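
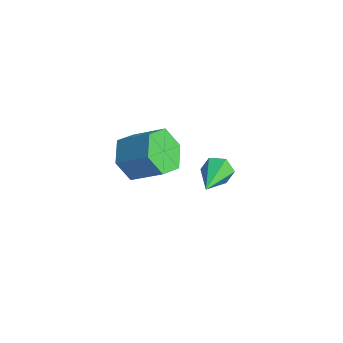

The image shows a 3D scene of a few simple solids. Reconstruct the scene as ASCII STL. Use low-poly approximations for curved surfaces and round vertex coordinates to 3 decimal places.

solid 
facet normal -0.491 0.778 -0.393
outer loop
vertex 2.72 0.397 0.854
vertex 2.328 0.372 1.295
vertex 2.812 0.705 1.349
endloop
endfacet
facet normal 0.953 0.144 -0.266
outer loop
vertex 2.72 0.397 0.854
vertex 2.812 0.705 1.349
vertex 3.292 -1.152 2.065
endloop
endfacet
facet normal -0.491 0.778 -0.393
outer loop
vertex 2.812 0.705 1.349
vertex 2.328 0.372 1.295
vertex 2.42 0.68 1.79
endloop
endfacet
facet normal 0.669 0.411 0.618
outer loop
vertex 2.812 0.705 1.349
vertex 2.42 0.68 1.79
vertex 3.292 -1.152 2.065
endloop
endfacet
facet normal -0.492 0.777 -0.392
outer loop
vertex 2.42 0.68 1.79
vertex 2.328 0.372 1.295
vertex 1.936 0.346 1.735
endloop
endfacet
facet normal -0.161 0.071 0.984
outer loop
vertex 2.42 0.68 1.79
vertex 1.936 0.346 1.735
vertex 3.292 -1.152 2.065
endloop
endfacet
facet normal -0.492 0.777 -0.393
outer loop
vertex 1.936 0.346 1.735
vertex 2.328 0.372 1.295
vertex 1.844 0.038 1.241
endloop
endfacet
facet normal -0.705 -0.536 0.465
outer loop
vertex 1.936 0.346 1.735
vertex 1.844 0.038 1.241
vertex 3.292 -1.152 2.065
endloop
endfacet
facet normal -0.492 0.777 -0.393
outer loop
vertex 1.844 0.038 1.241
vertex 2.328 0.372 1.295
vertex 2.236 0.063 0.8
endloop
endfacet
facet normal -0.421 -0.804 -0.420
outer loop
vertex 1.844 0.038 1.241
vertex 2.236 0.063 0.8
vertex 3.292 -1.152 2.065
endloop
endfacet
facet normal -0.492 0.777 -0.393
outer loop
vertex 2.236 0.063 0.8
vertex 2.328 0.372 1.295
vertex 2.72 0.397 0.854
endloop
endfacet
facet normal 0.408 -0.464 -0.786
outer loop
vertex 2.236 0.063 0.8
vertex 2.72 0.397 0.854
vertex 3.292 -1.152 2.065
endloop
endfacet
facet normal -0.757 -0.346 -0.554
outer loop
vertex -1.305 -0.318 -1.513
vertex -1.924 0.332 -1.073
vertex -1.435 0.593 -1.905
endloop
endfacet
facet normal 0.640 -0.225 -0.735
outer loop
vertex -1.305 -0.318 -1.513
vertex -1.435 0.593 -1.905
vertex -0.177 0.197 -0.688
endloop
endfacet
facet normal 0.640 -0.226 -0.735
outer loop
vertex -0.177 0.197 -0.688
vertex -1.435 0.593 -1.905
vertex -0.306 1.108 -1.08
endloop
endfacet
facet normal 0.758 0.346 0.554
outer loop
vertex -0.177 0.197 -0.688
vertex -0.306 1.108 -1.08
vertex -0.796 0.848 -0.247
endloop
endfacet
facet normal -0.758 -0.346 -0.554
outer loop
vertex -1.435 0.593 -1.905
vertex -1.924 0.332 -1.073
vertex -2.054 1.243 -1.464
endloop
endfacet
facet normal 0.207 0.677 -0.706
outer loop
vertex -1.435 0.593 -1.905
vertex -2.054 1.243 -1.464
vertex -0.306 1.108 -1.08
endloop
endfacet
facet normal 0.208 0.676 -0.707
outer loop
vertex -0.306 1.108 -1.08
vertex -2.054 1.243 -1.464
vertex -0.925 1.759 -0.639
endloop
endfacet
facet normal 0.758 0.346 0.554
outer loop
vertex -0.306 1.108 -1.08
vertex -0.925 1.759 -0.639
vertex -0.796 0.848 -0.247
endloop
endfacet
facet normal -0.758 -0.346 -0.553
outer loop
vertex -2.054 1.243 -1.464
vertex -1.924 0.332 -1.073
vertex -2.543 0.983 -0.632
endloop
endfacet
facet normal -0.432 0.901 0.028
outer loop
vertex -2.054 1.243 -1.464
vertex -2.543 0.983 -0.632
vertex -0.925 1.759 -0.639
endloop
endfacet
facet normal -0.432 0.901 0.028
outer loop
vertex -0.925 1.759 -0.639
vertex -2.543 0.983 -0.632
vertex -1.415 1.498 0.193
endloop
endfacet
facet normal 0.757 0.346 0.554
outer loop
vertex -0.925 1.759 -0.639
vertex -1.415 1.498 0.193
vertex -0.796 0.848 -0.247
endloop
endfacet
facet normal -0.758 -0.346 -0.554
outer loop
vertex -2.543 0.983 -0.632
vertex -1.924 0.332 -1.073
vertex -2.414 0.072 -0.24
endloop
endfacet
facet normal -0.640 0.225 0.734
outer loop
vertex -2.543 0.983 -0.632
vertex -2.414 0.072 -0.24
vertex -1.415 1.498 0.193
endloop
endfacet
facet normal -0.640 0.225 0.735
outer loop
vertex -1.415 1.498 0.193
vertex -2.414 0.072 -0.24
vertex -1.285 0.587 0.585
endloop
endfacet
facet normal 0.757 0.346 0.554
outer loop
vertex -1.415 1.498 0.193
vertex -1.285 0.587 0.585
vertex -0.796 0.848 -0.247
endloop
endfacet
facet normal -0.758 -0.346 -0.554
outer loop
vertex -2.414 0.072 -0.24
vertex -1.924 0.332 -1.073
vertex -1.795 -0.579 -0.681
endloop
endfacet
facet normal -0.208 -0.676 0.707
outer loop
vertex -2.414 0.072 -0.24
vertex -1.795 -0.579 -0.681
vertex -1.285 0.587 0.585
endloop
endfacet
facet normal -0.207 -0.677 0.707
outer loop
vertex -1.285 0.587 0.585
vertex -1.795 -0.579 -0.681
vertex -0.666 -0.063 0.144
endloop
endfacet
facet normal 0.758 0.346 0.554
outer loop
vertex -1.285 0.587 0.585
vertex -0.666 -0.063 0.144
vertex -0.796 0.848 -0.247
endloop
endfacet
facet normal -0.757 -0.346 -0.554
outer loop
vertex -1.795 -0.579 -0.681
vertex -1.924 0.332 -1.073
vertex -1.305 -0.318 -1.513
endloop
endfacet
facet normal 0.432 -0.901 -0.028
outer loop
vertex -1.795 -0.579 -0.681
vertex -1.305 -0.318 -1.513
vertex -0.666 -0.063 0.144
endloop
endfacet
facet normal 0.432 -0.901 -0.028
outer loop
vertex -0.666 -0.063 0.144
vertex -1.305 -0.318 -1.513
vertex -0.177 0.197 -0.688
endloop
endfacet
facet normal 0.758 0.346 0.553
outer loop
vertex -0.666 -0.063 0.144
vertex -0.177 0.197 -0.688
vertex -0.796 0.848 -0.247
endloop
endfacet

endsolid


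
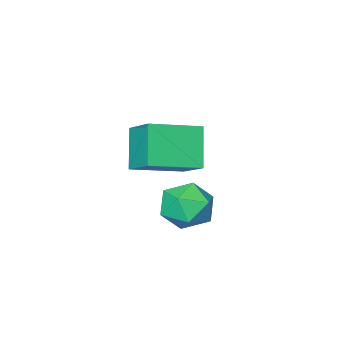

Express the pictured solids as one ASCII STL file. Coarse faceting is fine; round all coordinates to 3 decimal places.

solid 
facet normal -0.353 -0.459 0.815
outer loop
vertex 1.787 -0.535 -0.862
vertex -0.225 0.089 -1.382
vertex 1.574 -1.981 -1.769
endloop
endfacet
facet normal 0.927 -0.287 0.240
outer loop
vertex 2.245 -1.109 -3.318
vertex 1.787 -0.535 -0.862
vertex 1.574 -1.981 -1.769
endloop
endfacet
facet normal -0.353 -0.459 0.815
outer loop
vertex 1.574 -1.981 -1.769
vertex -0.225 0.089 -1.382
vertex -0.438 -1.357 -2.289
endloop
endfacet
facet normal -0.124 -0.841 -0.527
outer loop
vertex -0.438 -1.357 -2.289
vertex 2.245 -1.109 -3.318
vertex 1.574 -1.981 -1.769
endloop
endfacet
facet normal 0.124 0.841 0.527
outer loop
vertex 1.787 -0.535 -0.862
vertex 0.446 0.961 -2.931
vertex -0.225 0.089 -1.382
endloop
endfacet
facet normal 0.927 -0.287 0.240
outer loop
vertex 2.458 0.337 -2.411
vertex 1.787 -0.535 -0.862
vertex 2.245 -1.109 -3.318
endloop
endfacet
facet normal 0.124 0.841 0.527
outer loop
vertex 2.458 0.337 -2.411
vertex 0.446 0.961 -2.931
vertex 1.787 -0.535 -0.862
endloop
endfacet
facet normal -0.927 0.287 -0.240
outer loop
vertex -0.225 0.089 -1.382
vertex 0.446 0.961 -2.931
vertex -0.438 -1.357 -2.289
endloop
endfacet
facet normal -0.124 -0.841 -0.527
outer loop
vertex 0.233 -0.485 -3.838
vertex 2.245 -1.109 -3.318
vertex -0.438 -1.357 -2.289
endloop
endfacet
facet normal -0.927 0.287 -0.240
outer loop
vertex -0.438 -1.357 -2.289
vertex 0.446 0.961 -2.931
vertex 0.233 -0.485 -3.838
endloop
endfacet
facet normal 0.353 0.459 -0.815
outer loop
vertex 0.233 -0.485 -3.838
vertex 2.458 0.337 -2.411
vertex 2.245 -1.109 -3.318
endloop
endfacet
facet normal 0.353 0.459 -0.815
outer loop
vertex 0.446 0.961 -2.931
vertex 2.458 0.337 -2.411
vertex 0.233 -0.485 -3.838
endloop
endfacet
facet normal 0.306 -0.212 0.928
outer loop
vertex 3.425 3.38 -2.3
vertex 2.443 2.958 -2.072
vertex 3.231 2.318 -2.478
endloop
endfacet
facet normal 0.852 -0.234 0.469
outer loop
vertex 3.425 3.38 -2.3
vertex 3.231 2.318 -2.478
vertex 3.795 2.902 -3.211
endloop
endfacet
facet normal 0.902 0.404 0.154
outer loop
vertex 3.425 3.38 -2.3
vertex 3.795 2.902 -3.211
vertex 3.355 3.901 -3.258
endloop
endfacet
facet normal 0.387 0.822 0.419
outer loop
vertex 3.425 3.38 -2.3
vertex 3.355 3.901 -3.258
vertex 2.519 3.936 -2.554
endloop
endfacet
facet normal 0.019 0.441 0.897
outer loop
vertex 3.425 3.38 -2.3
vertex 2.519 3.936 -2.554
vertex 2.443 2.958 -2.072
endloop
endfacet
facet normal 0.697 -0.716 -0.034
outer loop
vertex 3.795 2.902 -3.211
vertex 3.231 2.318 -2.478
vertex 3.041 2.184 -3.546
endloop
endfacet
facet normal -0.186 -0.679 0.710
outer loop
vertex 3.231 2.318 -2.478
vertex 2.443 2.958 -2.072
vertex 2.205 2.219 -2.842
endloop
endfacet
facet normal -0.651 0.376 0.660
outer loop
vertex 2.443 2.958 -2.072
vertex 2.519 3.936 -2.554
vertex 1.765 3.218 -2.889
endloop
endfacet
facet normal -0.055 0.992 -0.115
outer loop
vertex 2.519 3.936 -2.554
vertex 3.355 3.901 -3.258
vertex 2.329 3.802 -3.622
endloop
endfacet
facet normal 0.777 0.317 -0.544
outer loop
vertex 3.355 3.901 -3.258
vertex 3.795 2.902 -3.211
vertex 3.117 3.162 -4.028
endloop
endfacet
facet normal -0.387 -0.822 -0.419
outer loop
vertex 2.135 2.74 -3.8
vertex 3.041 2.184 -3.546
vertex 2.205 2.219 -2.842
endloop
endfacet
facet normal -0.902 -0.404 -0.154
outer loop
vertex 2.135 2.74 -3.8
vertex 2.205 2.219 -2.842
vertex 1.765 3.218 -2.889
endloop
endfacet
facet normal -0.852 0.234 -0.469
outer loop
vertex 2.135 2.74 -3.8
vertex 1.765 3.218 -2.889
vertex 2.329 3.802 -3.622
endloop
endfacet
facet normal -0.306 0.212 -0.928
outer loop
vertex 2.135 2.74 -3.8
vertex 2.329 3.802 -3.622
vertex 3.117 3.162 -4.028
endloop
endfacet
facet normal -0.019 -0.441 -0.897
outer loop
vertex 2.135 2.74 -3.8
vertex 3.117 3.162 -4.028
vertex 3.041 2.184 -3.546
endloop
endfacet
facet normal 0.055 -0.992 0.115
outer loop
vertex 2.205 2.219 -2.842
vertex 3.041 2.184 -3.546
vertex 3.231 2.318 -2.478
endloop
endfacet
facet normal -0.777 -0.317 0.544
outer loop
vertex 1.765 3.218 -2.889
vertex 2.205 2.219 -2.842
vertex 2.443 2.958 -2.072
endloop
endfacet
facet normal -0.697 0.716 0.034
outer loop
vertex 2.329 3.802 -3.622
vertex 1.765 3.218 -2.889
vertex 2.519 3.936 -2.554
endloop
endfacet
facet normal 0.186 0.679 -0.710
outer loop
vertex 3.117 3.162 -4.028
vertex 2.329 3.802 -3.622
vertex 3.355 3.901 -3.258
endloop
endfacet
facet normal 0.651 -0.376 -0.660
outer loop
vertex 3.041 2.184 -3.546
vertex 3.117 3.162 -4.028
vertex 3.795 2.902 -3.211
endloop
endfacet

endsolid


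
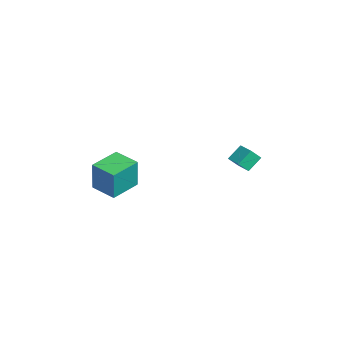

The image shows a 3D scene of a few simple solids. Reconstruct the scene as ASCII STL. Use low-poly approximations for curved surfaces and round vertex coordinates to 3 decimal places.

solid 
facet normal -0.401 0.649 0.646
outer loop
vertex -2.871 3.847 2.467
vertex -1.896 4.277 2.64
vertex -3.006 4.417 1.811
endloop
endfacet
facet normal -0.903 -0.399 -0.161
outer loop
vertex -2.564 3.703 1.1
vertex -2.871 3.847 2.467
vertex -3.006 4.417 1.811
endloop
endfacet
facet normal -0.401 0.649 0.646
outer loop
vertex -3.006 4.417 1.811
vertex -1.896 4.277 2.64
vertex -2.031 4.847 1.984
endloop
endfacet
facet normal -0.153 0.648 -0.746
outer loop
vertex -2.031 4.847 1.984
vertex -2.564 3.703 1.1
vertex -3.006 4.417 1.811
endloop
endfacet
facet normal 0.153 -0.648 0.746
outer loop
vertex -2.871 3.847 2.467
vertex -1.454 3.563 1.929
vertex -1.896 4.277 2.64
endloop
endfacet
facet normal -0.903 -0.399 -0.161
outer loop
vertex -2.429 3.133 1.756
vertex -2.871 3.847 2.467
vertex -2.564 3.703 1.1
endloop
endfacet
facet normal 0.153 -0.648 0.746
outer loop
vertex -2.429 3.133 1.756
vertex -1.454 3.563 1.929
vertex -2.871 3.847 2.467
endloop
endfacet
facet normal 0.903 0.399 0.161
outer loop
vertex -1.896 4.277 2.64
vertex -1.454 3.563 1.929
vertex -2.031 4.847 1.984
endloop
endfacet
facet normal -0.153 0.648 -0.746
outer loop
vertex -1.589 4.133 1.273
vertex -2.564 3.703 1.1
vertex -2.031 4.847 1.984
endloop
endfacet
facet normal 0.903 0.399 0.161
outer loop
vertex -2.031 4.847 1.984
vertex -1.454 3.563 1.929
vertex -1.589 4.133 1.273
endloop
endfacet
facet normal 0.401 -0.649 -0.646
outer loop
vertex -1.589 4.133 1.273
vertex -2.429 3.133 1.756
vertex -2.564 3.703 1.1
endloop
endfacet
facet normal 0.401 -0.649 -0.646
outer loop
vertex -1.454 3.563 1.929
vertex -2.429 3.133 1.756
vertex -1.589 4.133 1.273
endloop
endfacet
facet normal -0.725 -0.683 0.091
outer loop
vertex -2.492 -4.074 1.621
vertex -3.739 -2.731 1.776
vertex -2.731 -4.075 -0.294
endloop
endfacet
facet normal 0.678 -0.730 -0.084
outer loop
vertex -1.601 -3.009 -0.436
vertex -2.492 -4.074 1.621
vertex -2.731 -4.075 -0.294
endloop
endfacet
facet normal -0.725 -0.683 0.091
outer loop
vertex -2.731 -4.075 -0.294
vertex -3.739 -2.731 1.776
vertex -3.979 -2.731 -0.139
endloop
endfacet
facet normal -0.124 -0.001 -0.992
outer loop
vertex -3.979 -2.731 -0.139
vertex -1.601 -3.009 -0.436
vertex -2.731 -4.075 -0.294
endloop
endfacet
facet normal 0.124 0.001 0.992
outer loop
vertex -2.492 -4.074 1.621
vertex -2.609 -1.665 1.634
vertex -3.739 -2.731 1.776
endloop
endfacet
facet normal 0.677 -0.731 -0.085
outer loop
vertex -1.361 -3.009 1.479
vertex -2.492 -4.074 1.621
vertex -1.601 -3.009 -0.436
endloop
endfacet
facet normal 0.124 0.001 0.992
outer loop
vertex -1.361 -3.009 1.479
vertex -2.609 -1.665 1.634
vertex -2.492 -4.074 1.621
endloop
endfacet
facet normal -0.678 0.730 0.085
outer loop
vertex -3.739 -2.731 1.776
vertex -2.609 -1.665 1.634
vertex -3.979 -2.731 -0.139
endloop
endfacet
facet normal -0.124 -0.001 -0.992
outer loop
vertex -2.848 -1.666 -0.281
vertex -1.601 -3.009 -0.436
vertex -3.979 -2.731 -0.139
endloop
endfacet
facet normal -0.677 0.731 0.084
outer loop
vertex -3.979 -2.731 -0.139
vertex -2.609 -1.665 1.634
vertex -2.848 -1.666 -0.281
endloop
endfacet
facet normal 0.725 0.683 -0.091
outer loop
vertex -2.848 -1.666 -0.281
vertex -1.361 -3.009 1.479
vertex -1.601 -3.009 -0.436
endloop
endfacet
facet normal 0.725 0.683 -0.091
outer loop
vertex -2.609 -1.665 1.634
vertex -1.361 -3.009 1.479
vertex -2.848 -1.666 -0.281
endloop
endfacet

endsolid


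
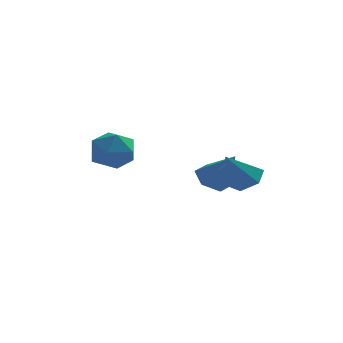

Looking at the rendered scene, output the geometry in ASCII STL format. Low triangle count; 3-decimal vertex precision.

solid 
facet normal -0.431 0.425 -0.796
outer loop
vertex 2.16 4.26 -3.093
vertex 1.33 4.243 -2.652
vertex 1.896 4.988 -2.561
endloop
endfacet
facet normal 0.956 0.277 0.095
outer loop
vertex 2.16 4.26 -3.093
vertex 1.896 4.988 -2.561
vertex 2.21 3.377 -1.028
endloop
endfacet
facet normal -0.431 0.425 -0.796
outer loop
vertex 1.896 4.988 -2.561
vertex 1.33 4.243 -2.652
vertex 1.066 4.972 -2.12
endloop
endfacet
facet normal 0.332 0.683 0.650
outer loop
vertex 1.896 4.988 -2.561
vertex 1.066 4.972 -2.12
vertex 2.21 3.377 -1.028
endloop
endfacet
facet normal -0.431 0.425 -0.796
outer loop
vertex 1.066 4.972 -2.12
vertex 1.33 4.243 -2.652
vertex 0.5 4.227 -2.211
endloop
endfacet
facet normal -0.464 0.249 0.850
outer loop
vertex 1.066 4.972 -2.12
vertex 0.5 4.227 -2.211
vertex 2.21 3.377 -1.028
endloop
endfacet
facet normal -0.431 0.424 -0.796
outer loop
vertex 0.5 4.227 -2.211
vertex 1.33 4.243 -2.652
vertex 0.765 3.498 -2.743
endloop
endfacet
facet normal -0.636 -0.592 0.494
outer loop
vertex 0.5 4.227 -2.211
vertex 0.765 3.498 -2.743
vertex 2.21 3.377 -1.028
endloop
endfacet
facet normal -0.432 0.425 -0.796
outer loop
vertex 0.765 3.498 -2.743
vertex 1.33 4.243 -2.652
vertex 1.595 3.515 -3.184
endloop
endfacet
facet normal -0.012 -0.998 -0.061
outer loop
vertex 0.765 3.498 -2.743
vertex 1.595 3.515 -3.184
vertex 2.21 3.377 -1.028
endloop
endfacet
facet normal -0.432 0.425 -0.796
outer loop
vertex 1.595 3.515 -3.184
vertex 1.33 4.243 -2.652
vertex 2.16 4.26 -3.093
endloop
endfacet
facet normal 0.784 -0.563 -0.260
outer loop
vertex 1.595 3.515 -3.184
vertex 2.16 4.26 -3.093
vertex 2.21 3.377 -1.028
endloop
endfacet
facet normal 0.487 0.342 -0.804
outer loop
vertex 3.182 0.161 -0.637
vertex 2.425 0.183 -1.086
vertex 2.685 0.888 -0.629
endloop
endfacet
facet normal 0.429 0.284 0.858
outer loop
vertex 3.182 0.161 -0.637
vertex 2.685 0.888 -0.629
vertex 1.535 -0.443 0.386
endloop
endfacet
facet normal 0.486 0.342 -0.804
outer loop
vertex 2.685 0.888 -0.629
vertex 2.425 0.183 -1.086
vertex 1.929 0.909 -1.077
endloop
endfacet
facet normal -0.330 0.736 0.591
outer loop
vertex 2.685 0.888 -0.629
vertex 1.929 0.909 -1.077
vertex 1.535 -0.443 0.386
endloop
endfacet
facet normal 0.486 0.342 -0.804
outer loop
vertex 1.929 0.909 -1.077
vertex 2.425 0.183 -1.086
vertex 1.668 0.204 -1.535
endloop
endfacet
facet normal -0.946 0.322 0.043
outer loop
vertex 1.929 0.909 -1.077
vertex 1.668 0.204 -1.535
vertex 1.535 -0.443 0.386
endloop
endfacet
facet normal 0.486 0.341 -0.804
outer loop
vertex 1.668 0.204 -1.535
vertex 2.425 0.183 -1.086
vertex 2.165 -0.523 -1.543
endloop
endfacet
facet normal -0.803 -0.546 -0.240
outer loop
vertex 1.668 0.204 -1.535
vertex 2.165 -0.523 -1.543
vertex 1.535 -0.443 0.386
endloop
endfacet
facet normal 0.487 0.341 -0.804
outer loop
vertex 2.165 -0.523 -1.543
vertex 2.425 0.183 -1.086
vertex 2.921 -0.544 -1.094
endloop
endfacet
facet normal -0.044 -0.999 0.027
outer loop
vertex 2.165 -0.523 -1.543
vertex 2.921 -0.544 -1.094
vertex 1.535 -0.443 0.386
endloop
endfacet
facet normal 0.487 0.341 -0.804
outer loop
vertex 2.921 -0.544 -1.094
vertex 2.425 0.183 -1.086
vertex 3.182 0.161 -0.637
endloop
endfacet
facet normal 0.572 -0.585 0.575
outer loop
vertex 2.921 -0.544 -1.094
vertex 3.182 0.161 -0.637
vertex 1.535 -0.443 0.386
endloop
endfacet
facet normal -0.727 0.485 0.485
outer loop
vertex -3.901 2.976 -0.362
vertex -3.933 2.143 0.424
vertex -3.237 3.041 0.569
endloop
endfacet
facet normal -0.298 0.943 0.147
outer loop
vertex -3.901 2.976 -0.362
vertex -3.237 3.041 0.569
vertex -2.816 3.334 -0.456
endloop
endfacet
facet normal -0.305 0.779 -0.547
outer loop
vertex -3.901 2.976 -0.362
vertex -2.816 3.334 -0.456
vertex -3.253 2.616 -1.235
endloop
endfacet
facet normal -0.738 0.220 -0.638
outer loop
vertex -3.901 2.976 -0.362
vertex -3.253 2.616 -1.235
vertex -3.943 1.88 -0.692
endloop
endfacet
facet normal -0.999 0.038 -0.000
outer loop
vertex -3.901 2.976 -0.362
vertex -3.943 1.88 -0.692
vertex -3.933 2.143 0.424
endloop
endfacet
facet normal 0.365 0.845 0.391
outer loop
vertex -2.816 3.334 -0.456
vertex -3.237 3.041 0.569
vertex -2.177 2.72 0.272
endloop
endfacet
facet normal -0.329 0.103 0.939
outer loop
vertex -3.237 3.041 0.569
vertex -3.933 2.143 0.424
vertex -2.867 1.984 0.815
endloop
endfacet
facet normal -0.770 -0.620 0.153
outer loop
vertex -3.933 2.143 0.424
vertex -3.943 1.88 -0.692
vertex -3.304 1.266 0.036
endloop
endfacet
facet normal -0.345 -0.326 -0.880
outer loop
vertex -3.943 1.88 -0.692
vertex -3.253 2.616 -1.235
vertex -2.883 1.559 -0.989
endloop
endfacet
facet normal 0.355 0.579 -0.733
outer loop
vertex -3.253 2.616 -1.235
vertex -2.816 3.334 -0.456
vertex -2.187 2.457 -0.844
endloop
endfacet
facet normal 0.738 -0.220 0.638
outer loop
vertex -2.219 1.624 -0.058
vertex -2.177 2.72 0.272
vertex -2.867 1.984 0.815
endloop
endfacet
facet normal 0.305 -0.779 0.547
outer loop
vertex -2.219 1.624 -0.058
vertex -2.867 1.984 0.815
vertex -3.304 1.266 0.036
endloop
endfacet
facet normal 0.298 -0.943 -0.147
outer loop
vertex -2.219 1.624 -0.058
vertex -3.304 1.266 0.036
vertex -2.883 1.559 -0.989
endloop
endfacet
facet normal 0.727 -0.485 -0.485
outer loop
vertex -2.219 1.624 -0.058
vertex -2.883 1.559 -0.989
vertex -2.187 2.457 -0.844
endloop
endfacet
facet normal 0.999 -0.038 0.000
outer loop
vertex -2.219 1.624 -0.058
vertex -2.187 2.457 -0.844
vertex -2.177 2.72 0.272
endloop
endfacet
facet normal 0.345 0.326 0.880
outer loop
vertex -2.867 1.984 0.815
vertex -2.177 2.72 0.272
vertex -3.237 3.041 0.569
endloop
endfacet
facet normal -0.355 -0.579 0.733
outer loop
vertex -3.304 1.266 0.036
vertex -2.867 1.984 0.815
vertex -3.933 2.143 0.424
endloop
endfacet
facet normal -0.365 -0.845 -0.391
outer loop
vertex -2.883 1.559 -0.989
vertex -3.304 1.266 0.036
vertex -3.943 1.88 -0.692
endloop
endfacet
facet normal 0.329 -0.103 -0.939
outer loop
vertex -2.187 2.457 -0.844
vertex -2.883 1.559 -0.989
vertex -3.253 2.616 -1.235
endloop
endfacet
facet normal 0.770 0.620 -0.153
outer loop
vertex -2.177 2.72 0.272
vertex -2.187 2.457 -0.844
vertex -2.816 3.334 -0.456
endloop
endfacet

endsolid


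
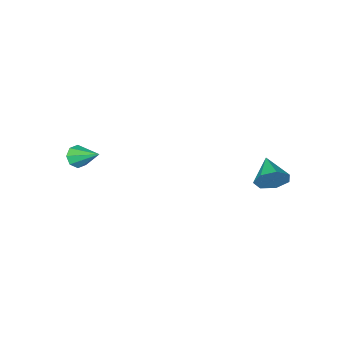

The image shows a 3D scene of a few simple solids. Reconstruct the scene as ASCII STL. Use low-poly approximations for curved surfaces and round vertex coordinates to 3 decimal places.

solid 
facet normal 0.375 0.868 -0.324
outer loop
vertex -2.351 3.009 -3.688
vertex -2.712 3.422 -3.0
vertex -1.915 3.054 -3.063
endloop
endfacet
facet normal 0.466 -0.845 -0.264
outer loop
vertex -2.351 3.009 -3.688
vertex -1.915 3.054 -3.063
vertex -3.268 2.138 -2.52
endloop
endfacet
facet normal 0.375 0.868 -0.324
outer loop
vertex -1.915 3.054 -3.063
vertex -2.712 3.422 -3.0
vertex -2.079 3.376 -2.39
endloop
endfacet
facet normal 0.617 -0.641 0.457
outer loop
vertex -1.915 3.054 -3.063
vertex -2.079 3.376 -2.39
vertex -3.268 2.138 -2.52
endloop
endfacet
facet normal 0.376 0.868 -0.324
outer loop
vertex -2.079 3.376 -2.39
vertex -2.712 3.422 -3.0
vertex -2.719 3.733 -2.176
endloop
endfacet
facet normal 0.171 -0.263 0.949
outer loop
vertex -2.079 3.376 -2.39
vertex -2.719 3.733 -2.176
vertex -3.268 2.138 -2.52
endloop
endfacet
facet normal 0.376 0.868 -0.324
outer loop
vertex -2.719 3.733 -2.176
vertex -2.712 3.422 -3.0
vertex -3.354 3.856 -2.583
endloop
endfacet
facet normal -0.539 0.004 0.842
outer loop
vertex -2.719 3.733 -2.176
vertex -3.354 3.856 -2.583
vertex -3.268 2.138 -2.52
endloop
endfacet
facet normal 0.377 0.868 -0.324
outer loop
vertex -3.354 3.856 -2.583
vertex -2.712 3.422 -3.0
vertex -3.505 3.653 -3.303
endloop
endfacet
facet normal -0.976 -0.041 0.216
outer loop
vertex -3.354 3.856 -2.583
vertex -3.505 3.653 -3.303
vertex -3.268 2.138 -2.52
endloop
endfacet
facet normal 0.377 0.868 -0.324
outer loop
vertex -3.505 3.653 -3.303
vertex -2.712 3.422 -3.0
vertex -3.059 3.276 -3.795
endloop
endfacet
facet normal -0.812 -0.363 -0.457
outer loop
vertex -3.505 3.653 -3.303
vertex -3.059 3.276 -3.795
vertex -3.268 2.138 -2.52
endloop
endfacet
facet normal 0.376 0.868 -0.324
outer loop
vertex -3.059 3.276 -3.795
vertex -2.712 3.422 -3.0
vertex -2.351 3.009 -3.688
endloop
endfacet
facet normal -0.170 -0.721 -0.672
outer loop
vertex -3.059 3.276 -3.795
vertex -2.351 3.009 -3.688
vertex -3.268 2.138 -2.52
endloop
endfacet
facet normal 0.209 -0.807 -0.553
outer loop
vertex 3.821 -2.842 -3.531
vertex 3.589 -3.225 -3.06
vertex 3.335 -2.933 -3.582
endloop
endfacet
facet normal -0.087 0.799 -0.595
outer loop
vertex 3.821 -2.842 -3.531
vertex 3.335 -2.933 -3.582
vertex 3.231 -1.855 -2.12
endloop
endfacet
facet normal 0.211 -0.806 -0.553
outer loop
vertex 3.335 -2.933 -3.582
vertex 3.589 -3.225 -3.06
vertex 2.997 -3.196 -3.328
endloop
endfacet
facet normal -0.733 0.521 -0.436
outer loop
vertex 3.335 -2.933 -3.582
vertex 2.997 -3.196 -3.328
vertex 3.231 -1.855 -2.12
endloop
endfacet
facet normal 0.211 -0.806 -0.553
outer loop
vertex 2.997 -3.196 -3.328
vertex 3.589 -3.225 -3.06
vertex 3.007 -3.476 -2.916
endloop
endfacet
facet normal -0.992 0.094 0.088
outer loop
vertex 2.997 -3.196 -3.328
vertex 3.007 -3.476 -2.916
vertex 3.231 -1.855 -2.12
endloop
endfacet
facet normal 0.211 -0.806 -0.553
outer loop
vertex 3.007 -3.476 -2.916
vertex 3.589 -3.225 -3.06
vertex 3.357 -3.609 -2.589
endloop
endfacet
facet normal -0.710 -0.229 0.666
outer loop
vertex 3.007 -3.476 -2.916
vertex 3.357 -3.609 -2.589
vertex 3.231 -1.855 -2.12
endloop
endfacet
facet normal 0.211 -0.806 -0.553
outer loop
vertex 3.357 -3.609 -2.589
vertex 3.589 -3.225 -3.06
vertex 3.843 -3.517 -2.538
endloop
endfacet
facet normal -0.052 -0.261 0.964
outer loop
vertex 3.357 -3.609 -2.589
vertex 3.843 -3.517 -2.538
vertex 3.231 -1.855 -2.12
endloop
endfacet
facet normal 0.211 -0.806 -0.553
outer loop
vertex 3.843 -3.517 -2.538
vertex 3.589 -3.225 -3.06
vertex 4.181 -3.254 -2.792
endloop
endfacet
facet normal 0.593 0.016 0.805
outer loop
vertex 3.843 -3.517 -2.538
vertex 4.181 -3.254 -2.792
vertex 3.231 -1.855 -2.12
endloop
endfacet
facet normal 0.210 -0.807 -0.552
outer loop
vertex 4.181 -3.254 -2.792
vertex 3.589 -3.225 -3.06
vertex 4.171 -2.975 -3.204
endloop
endfacet
facet normal 0.851 0.444 0.280
outer loop
vertex 4.181 -3.254 -2.792
vertex 4.171 -2.975 -3.204
vertex 3.231 -1.855 -2.12
endloop
endfacet
facet normal 0.210 -0.807 -0.553
outer loop
vertex 4.171 -2.975 -3.204
vertex 3.589 -3.225 -3.06
vertex 3.821 -2.842 -3.531
endloop
endfacet
facet normal 0.569 0.766 -0.298
outer loop
vertex 4.171 -2.975 -3.204
vertex 3.821 -2.842 -3.531
vertex 3.231 -1.855 -2.12
endloop
endfacet

endsolid


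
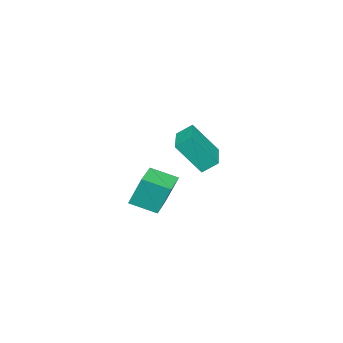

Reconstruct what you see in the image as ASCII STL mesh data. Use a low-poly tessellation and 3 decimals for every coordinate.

solid 
facet normal -0.861 -0.508 0.027
outer loop
vertex -1.75 -3.566 0.144
vertex -2.339 -2.644 -1.286
vertex -1.415 -4.162 -0.379
endloop
endfacet
facet normal 0.327 -0.513 0.794
outer loop
vertex 0.359 -3.116 -0.434
vertex -1.75 -3.566 0.144
vertex -1.415 -4.162 -0.379
endloop
endfacet
facet normal -0.861 -0.508 0.027
outer loop
vertex -1.415 -4.162 -0.379
vertex -2.339 -2.644 -1.286
vertex -2.004 -3.24 -1.808
endloop
endfacet
facet normal 0.389 -0.692 -0.607
outer loop
vertex -2.004 -3.24 -1.808
vertex 0.359 -3.116 -0.434
vertex -1.415 -4.162 -0.379
endloop
endfacet
facet normal -0.390 0.693 0.607
outer loop
vertex -1.75 -3.566 0.144
vertex -0.565 -1.598 -1.341
vertex -2.339 -2.644 -1.286
endloop
endfacet
facet normal 0.327 -0.512 0.794
outer loop
vertex 0.024 -2.52 0.088
vertex -1.75 -3.566 0.144
vertex 0.359 -3.116 -0.434
endloop
endfacet
facet normal -0.389 0.693 0.607
outer loop
vertex 0.024 -2.52 0.088
vertex -0.565 -1.598 -1.341
vertex -1.75 -3.566 0.144
endloop
endfacet
facet normal -0.327 0.512 -0.794
outer loop
vertex -2.339 -2.644 -1.286
vertex -0.565 -1.598 -1.341
vertex -2.004 -3.24 -1.808
endloop
endfacet
facet normal 0.389 -0.693 -0.607
outer loop
vertex -0.23 -2.194 -1.864
vertex 0.359 -3.116 -0.434
vertex -2.004 -3.24 -1.808
endloop
endfacet
facet normal -0.327 0.513 -0.794
outer loop
vertex -2.004 -3.24 -1.808
vertex -0.565 -1.598 -1.341
vertex -0.23 -2.194 -1.864
endloop
endfacet
facet normal 0.861 0.508 -0.027
outer loop
vertex -0.23 -2.194 -1.864
vertex 0.024 -2.52 0.088
vertex 0.359 -3.116 -0.434
endloop
endfacet
facet normal 0.861 0.508 -0.027
outer loop
vertex -0.565 -1.598 -1.341
vertex 0.024 -2.52 0.088
vertex -0.23 -2.194 -1.864
endloop
endfacet
facet normal -0.934 -0.356 0.045
outer loop
vertex 2.814 -2.742 -0.783
vertex 2.382 -1.667 -1.254
vertex 2.952 -3.271 -2.115
endloop
endfacet
facet normal 0.345 -0.859 0.377
outer loop
vertex 4.418 -2.713 -2.186
vertex 2.814 -2.742 -0.783
vertex 2.952 -3.271 -2.115
endloop
endfacet
facet normal -0.933 -0.356 0.045
outer loop
vertex 2.952 -3.271 -2.115
vertex 2.382 -1.667 -1.254
vertex 2.52 -2.197 -2.586
endloop
endfacet
facet normal 0.095 -0.367 -0.925
outer loop
vertex 2.52 -2.197 -2.586
vertex 4.418 -2.713 -2.186
vertex 2.952 -3.271 -2.115
endloop
endfacet
facet normal -0.095 0.367 0.925
outer loop
vertex 2.814 -2.742 -0.783
vertex 3.848 -1.109 -1.325
vertex 2.382 -1.667 -1.254
endloop
endfacet
facet normal 0.346 -0.859 0.378
outer loop
vertex 4.28 -2.183 -0.854
vertex 2.814 -2.742 -0.783
vertex 4.418 -2.713 -2.186
endloop
endfacet
facet normal -0.095 0.367 0.925
outer loop
vertex 4.28 -2.183 -0.854
vertex 3.848 -1.109 -1.325
vertex 2.814 -2.742 -0.783
endloop
endfacet
facet normal -0.345 0.859 -0.378
outer loop
vertex 2.382 -1.667 -1.254
vertex 3.848 -1.109 -1.325
vertex 2.52 -2.197 -2.586
endloop
endfacet
facet normal 0.095 -0.367 -0.925
outer loop
vertex 3.986 -1.638 -2.657
vertex 4.418 -2.713 -2.186
vertex 2.52 -2.197 -2.586
endloop
endfacet
facet normal -0.346 0.859 -0.377
outer loop
vertex 2.52 -2.197 -2.586
vertex 3.848 -1.109 -1.325
vertex 3.986 -1.638 -2.657
endloop
endfacet
facet normal 0.934 0.356 -0.045
outer loop
vertex 3.986 -1.638 -2.657
vertex 4.28 -2.183 -0.854
vertex 4.418 -2.713 -2.186
endloop
endfacet
facet normal 0.933 0.356 -0.045
outer loop
vertex 3.848 -1.109 -1.325
vertex 4.28 -2.183 -0.854
vertex 3.986 -1.638 -2.657
endloop
endfacet

endsolid


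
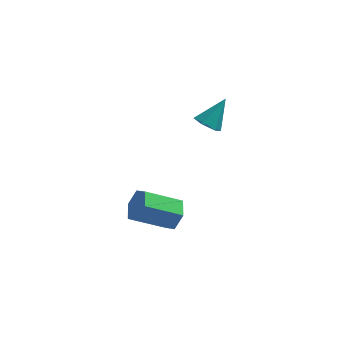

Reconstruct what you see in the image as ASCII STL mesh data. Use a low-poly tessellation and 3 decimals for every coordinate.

solid 
facet normal -0.450 -0.524 -0.723
outer loop
vertex 1.015 2.529 1.938
vertex 0.497 2.597 2.211
vertex 0.675 2.994 1.813
endloop
endfacet
facet normal 0.797 0.487 -0.357
outer loop
vertex 1.015 2.529 1.938
vertex 0.675 2.994 1.813
vertex 1.103 3.303 3.189
endloop
endfacet
facet normal -0.449 -0.524 -0.724
outer loop
vertex 0.675 2.994 1.813
vertex 0.497 2.597 2.211
vertex 0.156 3.062 2.086
endloop
endfacet
facet normal 0.011 0.975 -0.222
outer loop
vertex 0.675 2.994 1.813
vertex 0.156 3.062 2.086
vertex 1.103 3.303 3.189
endloop
endfacet
facet normal -0.449 -0.524 -0.724
outer loop
vertex 0.156 3.062 2.086
vertex 0.497 2.597 2.211
vertex -0.022 2.665 2.484
endloop
endfacet
facet normal -0.627 0.673 0.391
outer loop
vertex 0.156 3.062 2.086
vertex -0.022 2.665 2.484
vertex 1.103 3.303 3.189
endloop
endfacet
facet normal -0.450 -0.522 -0.725
outer loop
vertex -0.022 2.665 2.484
vertex 0.497 2.597 2.211
vertex 0.318 2.199 2.609
endloop
endfacet
facet normal -0.479 -0.116 0.870
outer loop
vertex -0.022 2.665 2.484
vertex 0.318 2.199 2.609
vertex 1.103 3.303 3.189
endloop
endfacet
facet normal -0.449 -0.523 -0.725
outer loop
vertex 0.318 2.199 2.609
vertex 0.497 2.597 2.211
vertex 0.837 2.132 2.336
endloop
endfacet
facet normal 0.308 -0.605 0.734
outer loop
vertex 0.318 2.199 2.609
vertex 0.837 2.132 2.336
vertex 1.103 3.303 3.189
endloop
endfacet
facet normal -0.450 -0.524 -0.723
outer loop
vertex 0.837 2.132 2.336
vertex 0.497 2.597 2.211
vertex 1.015 2.529 1.938
endloop
endfacet
facet normal 0.945 -0.303 0.121
outer loop
vertex 0.837 2.132 2.336
vertex 1.015 2.529 1.938
vertex 1.103 3.303 3.189
endloop
endfacet
facet normal 0.838 0.236 -0.492
outer loop
vertex 0.17 -2.19 1.437
vertex -0.196 -1.767 1.016
vertex 0.081 -1.517 1.608
endloop
endfacet
facet normal 0.530 -0.142 0.836
outer loop
vertex 0.17 -2.19 1.437
vertex 0.081 -1.517 1.608
vertex -1.138 -2.556 2.205
endloop
endfacet
facet normal 0.531 -0.143 0.835
outer loop
vertex -1.138 -2.556 2.205
vertex 0.081 -1.517 1.608
vertex -1.226 -1.883 2.376
endloop
endfacet
facet normal -0.838 -0.235 0.493
outer loop
vertex -1.138 -2.556 2.205
vertex -1.226 -1.883 2.376
vertex -1.504 -2.133 1.784
endloop
endfacet
facet normal 0.839 0.235 -0.491
outer loop
vertex 0.081 -1.517 1.608
vertex -0.196 -1.767 1.016
vertex -0.284 -1.094 1.187
endloop
endfacet
facet normal 0.157 0.761 0.629
outer loop
vertex 0.081 -1.517 1.608
vertex -0.284 -1.094 1.187
vertex -1.226 -1.883 2.376
endloop
endfacet
facet normal 0.156 0.761 0.629
outer loop
vertex -1.226 -1.883 2.376
vertex -0.284 -1.094 1.187
vertex -1.592 -1.46 1.955
endloop
endfacet
facet normal -0.838 -0.235 0.493
outer loop
vertex -1.226 -1.883 2.376
vertex -1.592 -1.46 1.955
vertex -1.504 -2.133 1.784
endloop
endfacet
facet normal 0.838 0.235 -0.493
outer loop
vertex -0.284 -1.094 1.187
vertex -0.196 -1.767 1.016
vertex -0.562 -1.344 0.595
endloop
endfacet
facet normal -0.374 0.904 -0.206
outer loop
vertex -0.284 -1.094 1.187
vertex -0.562 -1.344 0.595
vertex -1.592 -1.46 1.955
endloop
endfacet
facet normal -0.374 0.904 -0.206
outer loop
vertex -1.592 -1.46 1.955
vertex -0.562 -1.344 0.595
vertex -1.87 -1.71 1.363
endloop
endfacet
facet normal -0.838 -0.235 0.493
outer loop
vertex -1.592 -1.46 1.955
vertex -1.87 -1.71 1.363
vertex -1.504 -2.133 1.784
endloop
endfacet
facet normal 0.838 0.235 -0.493
outer loop
vertex -0.562 -1.344 0.595
vertex -0.196 -1.767 1.016
vertex -0.474 -2.017 0.424
endloop
endfacet
facet normal -0.531 0.143 -0.836
outer loop
vertex -0.562 -1.344 0.595
vertex -0.474 -2.017 0.424
vertex -1.87 -1.71 1.363
endloop
endfacet
facet normal -0.531 0.142 -0.836
outer loop
vertex -1.87 -1.71 1.363
vertex -0.474 -2.017 0.424
vertex -1.781 -2.383 1.192
endloop
endfacet
facet normal -0.838 -0.236 0.492
outer loop
vertex -1.87 -1.71 1.363
vertex -1.781 -2.383 1.192
vertex -1.504 -2.133 1.784
endloop
endfacet
facet normal 0.838 0.235 -0.493
outer loop
vertex -0.474 -2.017 0.424
vertex -0.196 -1.767 1.016
vertex -0.108 -2.44 0.845
endloop
endfacet
facet normal -0.156 -0.761 -0.629
outer loop
vertex -0.474 -2.017 0.424
vertex -0.108 -2.44 0.845
vertex -1.781 -2.383 1.192
endloop
endfacet
facet normal -0.156 -0.761 -0.629
outer loop
vertex -1.781 -2.383 1.192
vertex -0.108 -2.44 0.845
vertex -1.416 -2.806 1.613
endloop
endfacet
facet normal -0.839 -0.235 0.491
outer loop
vertex -1.781 -2.383 1.192
vertex -1.416 -2.806 1.613
vertex -1.504 -2.133 1.784
endloop
endfacet
facet normal 0.838 0.235 -0.493
outer loop
vertex -0.108 -2.44 0.845
vertex -0.196 -1.767 1.016
vertex 0.17 -2.19 1.437
endloop
endfacet
facet normal 0.374 -0.904 0.206
outer loop
vertex -0.108 -2.44 0.845
vertex 0.17 -2.19 1.437
vertex -1.416 -2.806 1.613
endloop
endfacet
facet normal 0.374 -0.904 0.206
outer loop
vertex -1.416 -2.806 1.613
vertex 0.17 -2.19 1.437
vertex -1.138 -2.556 2.205
endloop
endfacet
facet normal -0.838 -0.235 0.493
outer loop
vertex -1.416 -2.806 1.613
vertex -1.138 -2.556 2.205
vertex -1.504 -2.133 1.784
endloop
endfacet

endsolid


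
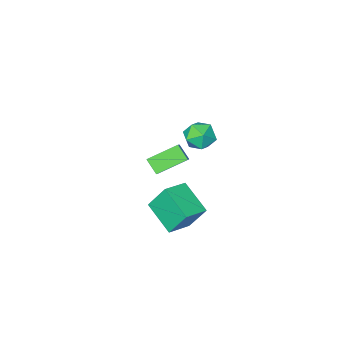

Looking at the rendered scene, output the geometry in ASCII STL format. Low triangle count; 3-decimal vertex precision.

solid 
facet normal -0.275 0.428 0.861
outer loop
vertex 2.132 2.641 -0.087
vertex 3.4 2.841 0.218
vertex 2.072 4.307 -0.935
endloop
endfacet
facet normal -0.961 -0.152 -0.232
outer loop
vertex 2.54 3.579 -2.398
vertex 2.132 2.641 -0.087
vertex 2.072 4.307 -0.935
endloop
endfacet
facet normal -0.275 0.428 0.861
outer loop
vertex 2.072 4.307 -0.935
vertex 3.4 2.841 0.218
vertex 3.341 4.507 -0.629
endloop
endfacet
facet normal -0.031 0.891 -0.453
outer loop
vertex 3.341 4.507 -0.629
vertex 2.54 3.579 -2.398
vertex 2.072 4.307 -0.935
endloop
endfacet
facet normal 0.031 -0.891 0.453
outer loop
vertex 2.132 2.641 -0.087
vertex 3.868 2.113 -1.245
vertex 3.4 2.841 0.218
endloop
endfacet
facet normal -0.961 -0.152 -0.231
outer loop
vertex 2.599 1.913 -1.551
vertex 2.132 2.641 -0.087
vertex 2.54 3.579 -2.398
endloop
endfacet
facet normal 0.031 -0.891 0.453
outer loop
vertex 2.599 1.913 -1.551
vertex 3.868 2.113 -1.245
vertex 2.132 2.641 -0.087
endloop
endfacet
facet normal 0.961 0.152 0.232
outer loop
vertex 3.4 2.841 0.218
vertex 3.868 2.113 -1.245
vertex 3.341 4.507 -0.629
endloop
endfacet
facet normal -0.032 0.891 -0.453
outer loop
vertex 3.808 3.779 -2.093
vertex 2.54 3.579 -2.398
vertex 3.341 4.507 -0.629
endloop
endfacet
facet normal 0.961 0.152 0.231
outer loop
vertex 3.341 4.507 -0.629
vertex 3.868 2.113 -1.245
vertex 3.808 3.779 -2.093
endloop
endfacet
facet normal 0.275 -0.428 -0.861
outer loop
vertex 3.808 3.779 -2.093
vertex 2.599 1.913 -1.551
vertex 2.54 3.579 -2.398
endloop
endfacet
facet normal 0.275 -0.428 -0.861
outer loop
vertex 3.868 2.113 -1.245
vertex 2.599 1.913 -1.551
vertex 3.808 3.779 -2.093
endloop
endfacet
facet normal -0.896 0.369 0.248
outer loop
vertex -0.382 1.307 1.581
vertex -0.065 1.528 2.399
vertex -0.01 2.12 1.717
endloop
endfacet
facet normal -0.779 0.432 -0.454
outer loop
vertex -0.382 1.307 1.581
vertex -0.01 2.12 1.717
vertex 0.175 1.659 0.961
endloop
endfacet
facet normal -0.660 -0.220 -0.718
outer loop
vertex -0.382 1.307 1.581
vertex 0.175 1.659 0.961
vertex 0.233 0.783 1.176
endloop
endfacet
facet normal -0.704 -0.687 -0.180
outer loop
vertex -0.382 1.307 1.581
vertex 0.233 0.783 1.176
vertex 0.085 0.702 2.064
endloop
endfacet
facet normal -0.850 -0.323 0.417
outer loop
vertex -0.382 1.307 1.581
vertex 0.085 0.702 2.064
vertex -0.065 1.528 2.399
endloop
endfacet
facet normal -0.185 0.818 -0.544
outer loop
vertex 0.175 1.659 0.961
vertex -0.01 2.12 1.717
vertex 0.835 2.098 1.396
endloop
endfacet
facet normal -0.375 0.715 0.590
outer loop
vertex -0.01 2.12 1.717
vertex -0.065 1.528 2.399
vertex 0.687 2.017 2.284
endloop
endfacet
facet normal -0.300 -0.405 0.864
outer loop
vertex -0.065 1.528 2.399
vertex 0.085 0.702 2.064
vertex 0.745 1.141 2.499
endloop
endfacet
facet normal -0.064 -0.993 -0.101
outer loop
vertex 0.085 0.702 2.064
vertex 0.233 0.783 1.176
vertex 0.93 0.68 1.743
endloop
endfacet
facet normal 0.006 -0.238 -0.971
outer loop
vertex 0.233 0.783 1.176
vertex 0.175 1.659 0.961
vertex 0.985 1.272 1.061
endloop
endfacet
facet normal 0.704 0.687 0.180
outer loop
vertex 1.302 1.493 1.879
vertex 0.835 2.098 1.396
vertex 0.687 2.017 2.284
endloop
endfacet
facet normal 0.660 0.220 0.718
outer loop
vertex 1.302 1.493 1.879
vertex 0.687 2.017 2.284
vertex 0.745 1.141 2.499
endloop
endfacet
facet normal 0.779 -0.432 0.454
outer loop
vertex 1.302 1.493 1.879
vertex 0.745 1.141 2.499
vertex 0.93 0.68 1.743
endloop
endfacet
facet normal 0.896 -0.369 -0.248
outer loop
vertex 1.302 1.493 1.879
vertex 0.93 0.68 1.743
vertex 0.985 1.272 1.061
endloop
endfacet
facet normal 0.850 0.323 -0.417
outer loop
vertex 1.302 1.493 1.879
vertex 0.985 1.272 1.061
vertex 0.835 2.098 1.396
endloop
endfacet
facet normal 0.064 0.993 0.101
outer loop
vertex 0.687 2.017 2.284
vertex 0.835 2.098 1.396
vertex -0.01 2.12 1.717
endloop
endfacet
facet normal -0.006 0.238 0.971
outer loop
vertex 0.745 1.141 2.499
vertex 0.687 2.017 2.284
vertex -0.065 1.528 2.399
endloop
endfacet
facet normal 0.185 -0.818 0.544
outer loop
vertex 0.93 0.68 1.743
vertex 0.745 1.141 2.499
vertex 0.085 0.702 2.064
endloop
endfacet
facet normal 0.375 -0.715 -0.590
outer loop
vertex 0.985 1.272 1.061
vertex 0.93 0.68 1.743
vertex 0.233 0.783 1.176
endloop
endfacet
facet normal 0.300 0.405 -0.864
outer loop
vertex 0.835 2.098 1.396
vertex 0.985 1.272 1.061
vertex 0.175 1.659 0.961
endloop
endfacet
facet normal -0.482 -0.604 -0.634
outer loop
vertex 0.162 -3.535 -3.651
vertex -1.4 -3.057 -2.918
vertex 0.083 -2.776 -4.314
endloop
endfacet
facet normal 0.873 -0.267 -0.409
outer loop
vertex 0.7 -2.003 -3.502
vertex 0.162 -3.535 -3.651
vertex 0.083 -2.776 -4.314
endloop
endfacet
facet normal -0.482 -0.605 -0.634
outer loop
vertex 0.083 -2.776 -4.314
vertex -1.4 -3.057 -2.918
vertex -1.479 -2.299 -3.581
endloop
endfacet
facet normal -0.078 0.751 -0.656
outer loop
vertex -1.479 -2.299 -3.581
vertex 0.7 -2.003 -3.502
vertex 0.083 -2.776 -4.314
endloop
endfacet
facet normal 0.078 -0.751 0.656
outer loop
vertex 0.162 -3.535 -3.651
vertex -0.783 -2.284 -2.106
vertex -1.4 -3.057 -2.918
endloop
endfacet
facet normal 0.873 -0.267 -0.409
outer loop
vertex 0.779 -2.761 -2.839
vertex 0.162 -3.535 -3.651
vertex 0.7 -2.003 -3.502
endloop
endfacet
facet normal 0.079 -0.751 0.656
outer loop
vertex 0.779 -2.761 -2.839
vertex -0.783 -2.284 -2.106
vertex 0.162 -3.535 -3.651
endloop
endfacet
facet normal -0.873 0.267 0.409
outer loop
vertex -1.4 -3.057 -2.918
vertex -0.783 -2.284 -2.106
vertex -1.479 -2.299 -3.581
endloop
endfacet
facet normal -0.078 0.751 -0.656
outer loop
vertex -0.862 -1.525 -2.769
vertex 0.7 -2.003 -3.502
vertex -1.479 -2.299 -3.581
endloop
endfacet
facet normal -0.873 0.267 0.409
outer loop
vertex -1.479 -2.299 -3.581
vertex -0.783 -2.284 -2.106
vertex -0.862 -1.525 -2.769
endloop
endfacet
facet normal 0.482 0.605 0.634
outer loop
vertex -0.862 -1.525 -2.769
vertex 0.779 -2.761 -2.839
vertex 0.7 -2.003 -3.502
endloop
endfacet
facet normal 0.482 0.604 0.634
outer loop
vertex -0.783 -2.284 -2.106
vertex 0.779 -2.761 -2.839
vertex -0.862 -1.525 -2.769
endloop
endfacet

endsolid


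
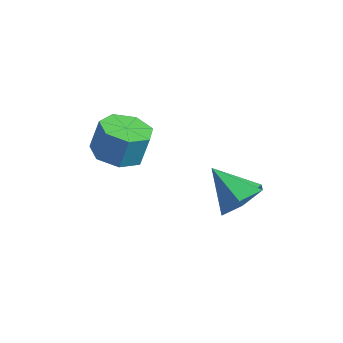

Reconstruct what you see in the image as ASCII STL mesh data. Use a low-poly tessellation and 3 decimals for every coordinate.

solid 
facet normal 0.687 0.198 -0.699
outer loop
vertex 1.002 4.079 -2.856
vertex 0.417 3.71 -3.536
vertex 0.37 4.654 -3.315
endloop
endfacet
facet normal -0.032 0.602 0.798
outer loop
vertex 1.002 4.079 -2.856
vertex 0.37 4.654 -3.315
vertex -0.697 3.39 -2.404
endloop
endfacet
facet normal 0.687 0.198 -0.699
outer loop
vertex 0.37 4.654 -3.315
vertex 0.417 3.71 -3.536
vertex -0.216 4.285 -3.995
endloop
endfacet
facet normal -0.675 0.711 0.196
outer loop
vertex 0.37 4.654 -3.315
vertex -0.216 4.285 -3.995
vertex -0.697 3.39 -2.404
endloop
endfacet
facet normal 0.687 0.198 -0.699
outer loop
vertex -0.216 4.285 -3.995
vertex 0.417 3.71 -3.536
vertex -0.169 3.342 -4.216
endloop
endfacet
facet normal -0.960 0.018 -0.280
outer loop
vertex -0.216 4.285 -3.995
vertex -0.169 3.342 -4.216
vertex -0.697 3.39 -2.404
endloop
endfacet
facet normal 0.687 0.198 -0.699
outer loop
vertex -0.169 3.342 -4.216
vertex 0.417 3.71 -3.536
vertex 0.464 2.767 -3.757
endloop
endfacet
facet normal -0.601 -0.784 -0.154
outer loop
vertex -0.169 3.342 -4.216
vertex 0.464 2.767 -3.757
vertex -0.697 3.39 -2.404
endloop
endfacet
facet normal 0.687 0.198 -0.699
outer loop
vertex 0.464 2.767 -3.757
vertex 0.417 3.71 -3.536
vertex 1.049 3.136 -3.077
endloop
endfacet
facet normal 0.043 -0.893 0.448
outer loop
vertex 0.464 2.767 -3.757
vertex 1.049 3.136 -3.077
vertex -0.697 3.39 -2.404
endloop
endfacet
facet normal 0.687 0.198 -0.699
outer loop
vertex 1.049 3.136 -3.077
vertex 0.417 3.71 -3.536
vertex 1.002 4.079 -2.856
endloop
endfacet
facet normal 0.327 -0.200 0.924
outer loop
vertex 1.049 3.136 -3.077
vertex 1.002 4.079 -2.856
vertex -0.697 3.39 -2.404
endloop
endfacet
facet normal -0.126 -0.239 -0.963
outer loop
vertex -2.643 1.973 -2.641
vertex -3.55 1.749 -2.467
vertex -3.186 2.589 -2.723
endloop
endfacet
facet normal 0.742 0.621 -0.251
outer loop
vertex -2.643 1.973 -2.641
vertex -3.186 2.589 -2.723
vertex -2.484 2.274 -1.428
endloop
endfacet
facet normal 0.743 0.620 -0.252
outer loop
vertex -2.484 2.274 -1.428
vertex -3.186 2.589 -2.723
vertex -3.026 2.89 -1.51
endloop
endfacet
facet normal 0.127 0.240 0.962
outer loop
vertex -2.484 2.274 -1.428
vertex -3.026 2.89 -1.51
vertex -3.39 2.051 -1.253
endloop
endfacet
facet normal -0.127 -0.238 -0.963
outer loop
vertex -3.186 2.589 -2.723
vertex -3.55 1.749 -2.467
vertex -4.002 2.572 -2.611
endloop
endfacet
facet normal -0.052 0.971 -0.234
outer loop
vertex -3.186 2.589 -2.723
vertex -4.002 2.572 -2.611
vertex -3.026 2.89 -1.51
endloop
endfacet
facet normal -0.052 0.971 -0.234
outer loop
vertex -3.026 2.89 -1.51
vertex -4.002 2.572 -2.611
vertex -3.843 2.873 -1.398
endloop
endfacet
facet normal 0.127 0.240 0.962
outer loop
vertex -3.026 2.89 -1.51
vertex -3.843 2.873 -1.398
vertex -3.39 2.051 -1.253
endloop
endfacet
facet normal -0.127 -0.238 -0.963
outer loop
vertex -4.002 2.572 -2.611
vertex -3.55 1.749 -2.467
vertex -4.478 1.936 -2.391
endloop
endfacet
facet normal -0.807 0.590 -0.041
outer loop
vertex -4.002 2.572 -2.611
vertex -4.478 1.936 -2.391
vertex -3.843 2.873 -1.398
endloop
endfacet
facet normal -0.807 0.590 -0.041
outer loop
vertex -3.843 2.873 -1.398
vertex -4.478 1.936 -2.391
vertex -4.319 2.237 -1.178
endloop
endfacet
facet normal 0.126 0.239 0.963
outer loop
vertex -3.843 2.873 -1.398
vertex -4.319 2.237 -1.178
vertex -3.39 2.051 -1.253
endloop
endfacet
facet normal -0.127 -0.240 -0.962
outer loop
vertex -4.478 1.936 -2.391
vertex -3.55 1.749 -2.467
vertex -4.255 1.16 -2.227
endloop
endfacet
facet normal -0.954 -0.235 0.184
outer loop
vertex -4.478 1.936 -2.391
vertex -4.255 1.16 -2.227
vertex -4.319 2.237 -1.178
endloop
endfacet
facet normal -0.954 -0.236 0.184
outer loop
vertex -4.319 2.237 -1.178
vertex -4.255 1.16 -2.227
vertex -4.095 1.461 -1.014
endloop
endfacet
facet normal 0.126 0.240 0.963
outer loop
vertex -4.319 2.237 -1.178
vertex -4.095 1.461 -1.014
vertex -3.39 2.051 -1.253
endloop
endfacet
facet normal -0.128 -0.240 -0.962
outer loop
vertex -4.255 1.16 -2.227
vertex -3.55 1.749 -2.467
vertex -3.501 0.827 -2.244
endloop
endfacet
facet normal -0.384 -0.883 0.270
outer loop
vertex -4.255 1.16 -2.227
vertex -3.501 0.827 -2.244
vertex -4.095 1.461 -1.014
endloop
endfacet
facet normal -0.384 -0.883 0.270
outer loop
vertex -4.095 1.461 -1.014
vertex -3.501 0.827 -2.244
vertex -3.341 1.128 -1.031
endloop
endfacet
facet normal 0.127 0.238 0.963
outer loop
vertex -4.095 1.461 -1.014
vertex -3.341 1.128 -1.031
vertex -3.39 2.051 -1.253
endloop
endfacet
facet normal -0.126 -0.240 -0.963
outer loop
vertex -3.501 0.827 -2.244
vertex -3.55 1.749 -2.467
vertex -2.783 1.189 -2.428
endloop
endfacet
facet normal 0.476 -0.866 0.152
outer loop
vertex -3.501 0.827 -2.244
vertex -2.783 1.189 -2.428
vertex -3.341 1.128 -1.031
endloop
endfacet
facet normal 0.476 -0.866 0.152
outer loop
vertex -3.341 1.128 -1.031
vertex -2.783 1.189 -2.428
vertex -2.624 1.49 -1.215
endloop
endfacet
facet normal 0.127 0.238 0.963
outer loop
vertex -3.341 1.128 -1.031
vertex -2.624 1.49 -1.215
vertex -3.39 2.051 -1.253
endloop
endfacet
facet normal -0.126 -0.239 -0.963
outer loop
vertex -2.783 1.189 -2.428
vertex -3.55 1.749 -2.467
vertex -2.643 1.973 -2.641
endloop
endfacet
facet normal 0.977 -0.196 -0.079
outer loop
vertex -2.783 1.189 -2.428
vertex -2.643 1.973 -2.641
vertex -2.624 1.49 -1.215
endloop
endfacet
facet normal 0.977 -0.196 -0.079
outer loop
vertex -2.624 1.49 -1.215
vertex -2.643 1.973 -2.641
vertex -2.484 2.274 -1.428
endloop
endfacet
facet normal 0.127 0.239 0.963
outer loop
vertex -2.624 1.49 -1.215
vertex -2.484 2.274 -1.428
vertex -3.39 2.051 -1.253
endloop
endfacet

endsolid


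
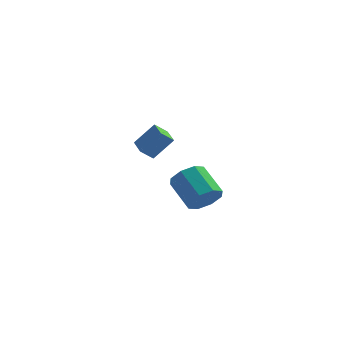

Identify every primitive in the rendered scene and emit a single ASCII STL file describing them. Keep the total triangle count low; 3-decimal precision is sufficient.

solid 
facet normal -0.660 -0.370 0.653
outer loop
vertex -2.331 1.721 3.876
vertex -2.844 2.833 3.988
vertex -3.336 1.379 2.666
endloop
endfacet
facet normal 0.417 -0.904 -0.091
outer loop
vertex -2.716 1.727 2.052
vertex -2.331 1.721 3.876
vertex -3.336 1.379 2.666
endloop
endfacet
facet normal -0.660 -0.371 0.653
outer loop
vertex -3.336 1.379 2.666
vertex -2.844 2.833 3.988
vertex -3.85 2.491 2.778
endloop
endfacet
facet normal -0.625 -0.213 -0.751
outer loop
vertex -3.85 2.491 2.778
vertex -2.716 1.727 2.052
vertex -3.336 1.379 2.666
endloop
endfacet
facet normal 0.625 0.213 0.751
outer loop
vertex -2.331 1.721 3.876
vertex -2.224 3.181 3.374
vertex -2.844 2.833 3.988
endloop
endfacet
facet normal 0.417 -0.904 -0.091
outer loop
vertex -1.71 2.069 3.262
vertex -2.331 1.721 3.876
vertex -2.716 1.727 2.052
endloop
endfacet
facet normal 0.624 0.213 0.752
outer loop
vertex -1.71 2.069 3.262
vertex -2.224 3.181 3.374
vertex -2.331 1.721 3.876
endloop
endfacet
facet normal -0.417 0.904 0.091
outer loop
vertex -2.844 2.833 3.988
vertex -2.224 3.181 3.374
vertex -3.85 2.491 2.778
endloop
endfacet
facet normal -0.624 -0.212 -0.752
outer loop
vertex -3.229 2.839 2.164
vertex -2.716 1.727 2.052
vertex -3.85 2.491 2.778
endloop
endfacet
facet normal -0.417 0.904 0.091
outer loop
vertex -3.85 2.491 2.778
vertex -2.224 3.181 3.374
vertex -3.229 2.839 2.164
endloop
endfacet
facet normal 0.660 0.370 -0.654
outer loop
vertex -3.229 2.839 2.164
vertex -1.71 2.069 3.262
vertex -2.716 1.727 2.052
endloop
endfacet
facet normal 0.660 0.371 -0.653
outer loop
vertex -2.224 3.181 3.374
vertex -1.71 2.069 3.262
vertex -3.229 2.839 2.164
endloop
endfacet
facet normal 0.570 -0.615 -0.545
outer loop
vertex 1.607 -4.118 2.79
vertex 0.833 -4.365 2.26
vertex 1.515 -3.679 2.199
endloop
endfacet
facet normal 0.812 0.522 0.261
outer loop
vertex 1.607 -4.118 2.79
vertex 1.515 -3.679 2.199
vertex 0.541 -2.968 3.81
endloop
endfacet
facet normal 0.813 0.520 0.262
outer loop
vertex 0.541 -2.968 3.81
vertex 1.515 -3.679 2.199
vertex 0.45 -2.528 3.218
endloop
endfacet
facet normal -0.570 0.615 0.545
outer loop
vertex 0.541 -2.968 3.81
vertex 0.45 -2.528 3.218
vertex -0.233 -3.215 3.28
endloop
endfacet
facet normal 0.569 -0.615 -0.546
outer loop
vertex 1.515 -3.679 2.199
vertex 0.833 -4.365 2.26
vertex 1.024 -3.641 1.644
endloop
endfacet
facet normal 0.488 0.787 -0.378
outer loop
vertex 1.515 -3.679 2.199
vertex 1.024 -3.641 1.644
vertex 0.45 -2.528 3.218
endloop
endfacet
facet normal 0.487 0.787 -0.379
outer loop
vertex 0.45 -2.528 3.218
vertex 1.024 -3.641 1.644
vertex -0.041 -2.491 2.663
endloop
endfacet
facet normal -0.570 0.615 0.545
outer loop
vertex 0.45 -2.528 3.218
vertex -0.041 -2.491 2.663
vertex -0.233 -3.215 3.28
endloop
endfacet
facet normal 0.571 -0.614 -0.545
outer loop
vertex 1.024 -3.641 1.644
vertex 0.833 -4.365 2.26
vertex 0.421 -4.028 1.449
endloop
endfacet
facet normal -0.123 0.592 -0.796
outer loop
vertex 1.024 -3.641 1.644
vertex 0.421 -4.028 1.449
vertex -0.041 -2.491 2.663
endloop
endfacet
facet normal -0.123 0.592 -0.796
outer loop
vertex -0.041 -2.491 2.663
vertex 0.421 -4.028 1.449
vertex -0.645 -2.878 2.469
endloop
endfacet
facet normal -0.569 0.615 0.545
outer loop
vertex -0.041 -2.491 2.663
vertex -0.645 -2.878 2.469
vertex -0.233 -3.215 3.28
endloop
endfacet
facet normal 0.570 -0.615 -0.545
outer loop
vertex 0.421 -4.028 1.449
vertex 0.833 -4.365 2.26
vertex 0.059 -4.612 1.73
endloop
endfacet
facet normal -0.662 0.050 -0.748
outer loop
vertex 0.421 -4.028 1.449
vertex 0.059 -4.612 1.73
vertex -0.645 -2.878 2.469
endloop
endfacet
facet normal -0.662 0.050 -0.748
outer loop
vertex -0.645 -2.878 2.469
vertex 0.059 -4.612 1.73
vertex -1.007 -3.462 2.75
endloop
endfacet
facet normal -0.570 0.615 0.545
outer loop
vertex -0.645 -2.878 2.469
vertex -1.007 -3.462 2.75
vertex -0.233 -3.215 3.28
endloop
endfacet
facet normal 0.570 -0.615 -0.545
outer loop
vertex 0.059 -4.612 1.73
vertex 0.833 -4.365 2.26
vertex 0.15 -5.052 2.322
endloop
endfacet
facet normal -0.813 -0.521 -0.262
outer loop
vertex 0.059 -4.612 1.73
vertex 0.15 -5.052 2.322
vertex -1.007 -3.462 2.75
endloop
endfacet
facet normal -0.813 -0.521 -0.261
outer loop
vertex -1.007 -3.462 2.75
vertex 0.15 -5.052 2.322
vertex -0.915 -3.901 3.341
endloop
endfacet
facet normal -0.570 0.615 0.545
outer loop
vertex -1.007 -3.462 2.75
vertex -0.915 -3.901 3.341
vertex -0.233 -3.215 3.28
endloop
endfacet
facet normal 0.570 -0.615 -0.545
outer loop
vertex 0.15 -5.052 2.322
vertex 0.833 -4.365 2.26
vertex 0.641 -5.089 2.877
endloop
endfacet
facet normal -0.488 -0.787 0.379
outer loop
vertex 0.15 -5.052 2.322
vertex 0.641 -5.089 2.877
vertex -0.915 -3.901 3.341
endloop
endfacet
facet normal -0.488 -0.787 0.378
outer loop
vertex -0.915 -3.901 3.341
vertex 0.641 -5.089 2.877
vertex -0.424 -3.939 3.896
endloop
endfacet
facet normal -0.569 0.615 0.546
outer loop
vertex -0.915 -3.901 3.341
vertex -0.424 -3.939 3.896
vertex -0.233 -3.215 3.28
endloop
endfacet
facet normal 0.569 -0.615 -0.545
outer loop
vertex 0.641 -5.089 2.877
vertex 0.833 -4.365 2.26
vertex 1.245 -4.702 3.071
endloop
endfacet
facet normal 0.123 -0.592 0.797
outer loop
vertex 0.641 -5.089 2.877
vertex 1.245 -4.702 3.071
vertex -0.424 -3.939 3.896
endloop
endfacet
facet normal 0.123 -0.592 0.796
outer loop
vertex -0.424 -3.939 3.896
vertex 1.245 -4.702 3.071
vertex 0.179 -3.552 4.091
endloop
endfacet
facet normal -0.571 0.614 0.545
outer loop
vertex -0.424 -3.939 3.896
vertex 0.179 -3.552 4.091
vertex -0.233 -3.215 3.28
endloop
endfacet
facet normal 0.570 -0.615 -0.545
outer loop
vertex 1.245 -4.702 3.071
vertex 0.833 -4.365 2.26
vertex 1.607 -4.118 2.79
endloop
endfacet
facet normal 0.662 -0.050 0.748
outer loop
vertex 1.245 -4.702 3.071
vertex 1.607 -4.118 2.79
vertex 0.179 -3.552 4.091
endloop
endfacet
facet normal 0.662 -0.050 0.748
outer loop
vertex 0.179 -3.552 4.091
vertex 1.607 -4.118 2.79
vertex 0.541 -2.968 3.81
endloop
endfacet
facet normal -0.570 0.615 0.545
outer loop
vertex 0.179 -3.552 4.091
vertex 0.541 -2.968 3.81
vertex -0.233 -3.215 3.28
endloop
endfacet

endsolid


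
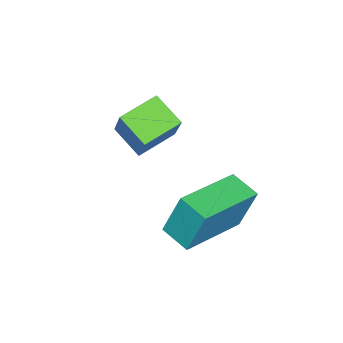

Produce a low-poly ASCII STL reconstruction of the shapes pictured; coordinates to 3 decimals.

solid 
facet normal -0.501 -0.364 -0.785
outer loop
vertex 1.417 -1.003 -2.525
vertex 0.37 -0.397 -2.138
vertex 1.718 -0.091 -3.14
endloop
endfacet
facet normal 0.824 -0.477 -0.305
outer loop
vertex 2.61 0.557 -1.742
vertex 1.417 -1.003 -2.525
vertex 1.718 -0.091 -3.14
endloop
endfacet
facet normal -0.501 -0.363 -0.785
outer loop
vertex 1.718 -0.091 -3.14
vertex 0.37 -0.397 -2.138
vertex 0.671 0.515 -2.752
endloop
endfacet
facet normal 0.263 0.800 -0.539
outer loop
vertex 0.671 0.515 -2.752
vertex 2.61 0.557 -1.742
vertex 1.718 -0.091 -3.14
endloop
endfacet
facet normal -0.264 -0.800 0.539
outer loop
vertex 1.417 -1.003 -2.525
vertex 1.262 0.251 -0.74
vertex 0.37 -0.397 -2.138
endloop
endfacet
facet normal 0.824 -0.477 -0.305
outer loop
vertex 2.309 -0.355 -1.128
vertex 1.417 -1.003 -2.525
vertex 2.61 0.557 -1.742
endloop
endfacet
facet normal -0.263 -0.800 0.539
outer loop
vertex 2.309 -0.355 -1.128
vertex 1.262 0.251 -0.74
vertex 1.417 -1.003 -2.525
endloop
endfacet
facet normal -0.824 0.477 0.305
outer loop
vertex 0.37 -0.397 -2.138
vertex 1.262 0.251 -0.74
vertex 0.671 0.515 -2.752
endloop
endfacet
facet normal 0.264 0.800 -0.539
outer loop
vertex 1.563 1.163 -1.355
vertex 2.61 0.557 -1.742
vertex 0.671 0.515 -2.752
endloop
endfacet
facet normal -0.824 0.477 0.305
outer loop
vertex 0.671 0.515 -2.752
vertex 1.262 0.251 -0.74
vertex 1.563 1.163 -1.355
endloop
endfacet
facet normal 0.501 0.364 0.786
outer loop
vertex 1.563 1.163 -1.355
vertex 2.309 -0.355 -1.128
vertex 2.61 0.557 -1.742
endloop
endfacet
facet normal 0.501 0.364 0.785
outer loop
vertex 1.262 0.251 -0.74
vertex 2.309 -0.355 -1.128
vertex 1.563 1.163 -1.355
endloop
endfacet
facet normal -0.946 0.279 -0.163
outer loop
vertex 1.517 2.707 -3.047
vertex 1.823 3.585 -3.32
vertex 1.623 2.221 -4.494
endloop
endfacet
facet normal -0.316 -0.906 0.281
outer loop
vertex 3.677 1.615 -4.14
vertex 1.517 2.707 -3.047
vertex 1.623 2.221 -4.494
endloop
endfacet
facet normal -0.946 0.280 -0.164
outer loop
vertex 1.623 2.221 -4.494
vertex 1.823 3.585 -3.32
vertex 1.93 3.1 -4.767
endloop
endfacet
facet normal 0.069 -0.318 -0.946
outer loop
vertex 1.93 3.1 -4.767
vertex 3.677 1.615 -4.14
vertex 1.623 2.221 -4.494
endloop
endfacet
facet normal -0.069 0.318 0.946
outer loop
vertex 1.517 2.707 -3.047
vertex 3.877 2.979 -2.966
vertex 1.823 3.585 -3.32
endloop
endfacet
facet normal -0.316 -0.906 0.280
outer loop
vertex 3.57 2.1 -2.693
vertex 1.517 2.707 -3.047
vertex 3.677 1.615 -4.14
endloop
endfacet
facet normal -0.069 0.318 0.946
outer loop
vertex 3.57 2.1 -2.693
vertex 3.877 2.979 -2.966
vertex 1.517 2.707 -3.047
endloop
endfacet
facet normal 0.316 0.906 -0.280
outer loop
vertex 1.823 3.585 -3.32
vertex 3.877 2.979 -2.966
vertex 1.93 3.1 -4.767
endloop
endfacet
facet normal 0.069 -0.318 -0.946
outer loop
vertex 3.983 2.493 -4.413
vertex 3.677 1.615 -4.14
vertex 1.93 3.1 -4.767
endloop
endfacet
facet normal 0.316 0.906 -0.281
outer loop
vertex 1.93 3.1 -4.767
vertex 3.877 2.979 -2.966
vertex 3.983 2.493 -4.413
endloop
endfacet
facet normal 0.946 -0.279 0.163
outer loop
vertex 3.983 2.493 -4.413
vertex 3.57 2.1 -2.693
vertex 3.677 1.615 -4.14
endloop
endfacet
facet normal 0.946 -0.280 0.163
outer loop
vertex 3.877 2.979 -2.966
vertex 3.57 2.1 -2.693
vertex 3.983 2.493 -4.413
endloop
endfacet

endsolid


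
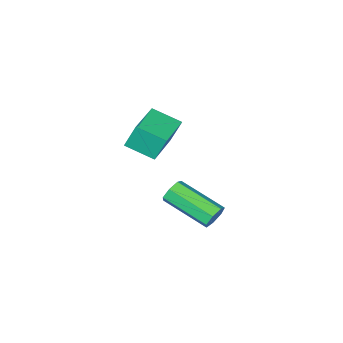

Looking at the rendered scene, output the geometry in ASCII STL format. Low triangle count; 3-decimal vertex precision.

solid 
facet normal -0.383 0.842 -0.381
outer loop
vertex 1.34 3.325 -2.8
vertex 0.972 3.377 -2.316
vertex 1.535 3.599 -2.391
endloop
endfacet
facet normal 0.847 0.155 -0.508
outer loop
vertex 1.34 3.325 -2.8
vertex 1.535 3.599 -2.391
vertex 2.175 1.491 -1.968
endloop
endfacet
facet normal 0.846 0.154 -0.510
outer loop
vertex 2.175 1.491 -1.968
vertex 1.535 3.599 -2.391
vertex 2.371 1.765 -1.56
endloop
endfacet
facet normal 0.383 -0.841 0.381
outer loop
vertex 2.175 1.491 -1.968
vertex 2.371 1.765 -1.56
vertex 1.808 1.543 -1.484
endloop
endfacet
facet normal -0.383 0.842 -0.381
outer loop
vertex 1.535 3.599 -2.391
vertex 0.972 3.377 -2.316
vertex 1.307 3.706 -1.926
endloop
endfacet
facet normal 0.817 0.502 0.285
outer loop
vertex 1.535 3.599 -2.391
vertex 1.307 3.706 -1.926
vertex 2.371 1.765 -1.56
endloop
endfacet
facet normal 0.816 0.502 0.286
outer loop
vertex 2.371 1.765 -1.56
vertex 1.307 3.706 -1.926
vertex 2.142 1.872 -1.094
endloop
endfacet
facet normal 0.383 -0.841 0.381
outer loop
vertex 2.371 1.765 -1.56
vertex 2.142 1.872 -1.094
vertex 1.808 1.543 -1.484
endloop
endfacet
facet normal -0.383 0.842 -0.381
outer loop
vertex 1.307 3.706 -1.926
vertex 0.972 3.377 -2.316
vertex 0.826 3.565 -1.754
endloop
endfacet
facet normal 0.171 0.471 0.865
outer loop
vertex 1.307 3.706 -1.926
vertex 0.826 3.565 -1.754
vertex 2.142 1.872 -1.094
endloop
endfacet
facet normal 0.170 0.470 0.866
outer loop
vertex 2.142 1.872 -1.094
vertex 0.826 3.565 -1.754
vertex 1.661 1.731 -0.923
endloop
endfacet
facet normal 0.382 -0.841 0.382
outer loop
vertex 2.142 1.872 -1.094
vertex 1.661 1.731 -0.923
vertex 1.808 1.543 -1.484
endloop
endfacet
facet normal -0.385 0.841 -0.381
outer loop
vertex 0.826 3.565 -1.754
vertex 0.972 3.377 -2.316
vertex 0.456 3.282 -2.005
endloop
endfacet
facet normal -0.603 0.085 0.793
outer loop
vertex 0.826 3.565 -1.754
vertex 0.456 3.282 -2.005
vertex 1.661 1.731 -0.923
endloop
endfacet
facet normal -0.603 0.085 0.793
outer loop
vertex 1.661 1.731 -0.923
vertex 0.456 3.282 -2.005
vertex 1.291 1.448 -1.174
endloop
endfacet
facet normal 0.384 -0.841 0.382
outer loop
vertex 1.661 1.731 -0.923
vertex 1.291 1.448 -1.174
vertex 1.808 1.543 -1.484
endloop
endfacet
facet normal -0.384 0.841 -0.380
outer loop
vertex 0.456 3.282 -2.005
vertex 0.972 3.377 -2.316
vertex 0.474 3.071 -2.49
endloop
endfacet
facet normal -0.923 -0.364 0.124
outer loop
vertex 0.456 3.282 -2.005
vertex 0.474 3.071 -2.49
vertex 1.291 1.448 -1.174
endloop
endfacet
facet normal -0.923 -0.365 0.123
outer loop
vertex 1.291 1.448 -1.174
vertex 0.474 3.071 -2.49
vertex 1.31 1.237 -1.659
endloop
endfacet
facet normal 0.383 -0.841 0.381
outer loop
vertex 1.291 1.448 -1.174
vertex 1.31 1.237 -1.659
vertex 1.808 1.543 -1.484
endloop
endfacet
facet normal -0.383 0.841 -0.382
outer loop
vertex 0.474 3.071 -2.49
vertex 0.972 3.377 -2.316
vertex 0.868 3.09 -2.844
endloop
endfacet
facet normal -0.548 -0.539 -0.639
outer loop
vertex 0.474 3.071 -2.49
vertex 0.868 3.09 -2.844
vertex 1.31 1.237 -1.659
endloop
endfacet
facet normal -0.548 -0.539 -0.639
outer loop
vertex 1.31 1.237 -1.659
vertex 0.868 3.09 -2.844
vertex 1.703 1.256 -2.012
endloop
endfacet
facet normal 0.383 -0.841 0.381
outer loop
vertex 1.31 1.237 -1.659
vertex 1.703 1.256 -2.012
vertex 1.808 1.543 -1.484
endloop
endfacet
facet normal -0.383 0.841 -0.382
outer loop
vertex 0.868 3.09 -2.844
vertex 0.972 3.377 -2.316
vertex 1.34 3.325 -2.8
endloop
endfacet
facet normal 0.239 -0.309 -0.921
outer loop
vertex 0.868 3.09 -2.844
vertex 1.34 3.325 -2.8
vertex 1.703 1.256 -2.012
endloop
endfacet
facet normal 0.239 -0.309 -0.921
outer loop
vertex 1.703 1.256 -2.012
vertex 1.34 3.325 -2.8
vertex 2.175 1.491 -1.968
endloop
endfacet
facet normal 0.383 -0.841 0.381
outer loop
vertex 1.703 1.256 -2.012
vertex 2.175 1.491 -1.968
vertex 1.808 1.543 -1.484
endloop
endfacet
facet normal -0.561 0.731 -0.388
outer loop
vertex -0.742 -1.613 -0.06
vertex 0.779 -0.425 -0.023
vertex -0.407 -2.002 -1.276
endloop
endfacet
facet normal -0.788 -0.615 -0.020
outer loop
vertex 0.401 -3.055 -0.717
vertex -0.742 -1.613 -0.06
vertex -0.407 -2.002 -1.276
endloop
endfacet
facet normal -0.561 0.731 -0.389
outer loop
vertex -0.407 -2.002 -1.276
vertex 0.779 -0.425 -0.023
vertex 1.114 -0.815 -1.239
endloop
endfacet
facet normal 0.253 -0.295 -0.921
outer loop
vertex 1.114 -0.815 -1.239
vertex 0.401 -3.055 -0.717
vertex -0.407 -2.002 -1.276
endloop
endfacet
facet normal -0.253 0.295 0.921
outer loop
vertex -0.742 -1.613 -0.06
vertex 1.587 -1.478 0.536
vertex 0.779 -0.425 -0.023
endloop
endfacet
facet normal -0.788 -0.616 -0.020
outer loop
vertex 0.066 -2.665 0.499
vertex -0.742 -1.613 -0.06
vertex 0.401 -3.055 -0.717
endloop
endfacet
facet normal -0.253 0.295 0.921
outer loop
vertex 0.066 -2.665 0.499
vertex 1.587 -1.478 0.536
vertex -0.742 -1.613 -0.06
endloop
endfacet
facet normal 0.788 0.615 0.020
outer loop
vertex 0.779 -0.425 -0.023
vertex 1.587 -1.478 0.536
vertex 1.114 -0.815 -1.239
endloop
endfacet
facet normal 0.253 -0.295 -0.921
outer loop
vertex 1.922 -1.867 -0.68
vertex 0.401 -3.055 -0.717
vertex 1.114 -0.815 -1.239
endloop
endfacet
facet normal 0.788 0.616 0.020
outer loop
vertex 1.114 -0.815 -1.239
vertex 1.587 -1.478 0.536
vertex 1.922 -1.867 -0.68
endloop
endfacet
facet normal 0.561 -0.731 0.389
outer loop
vertex 1.922 -1.867 -0.68
vertex 0.066 -2.665 0.499
vertex 0.401 -3.055 -0.717
endloop
endfacet
facet normal 0.561 -0.731 0.388
outer loop
vertex 1.587 -1.478 0.536
vertex 0.066 -2.665 0.499
vertex 1.922 -1.867 -0.68
endloop
endfacet

endsolid


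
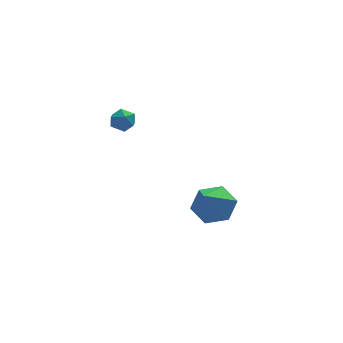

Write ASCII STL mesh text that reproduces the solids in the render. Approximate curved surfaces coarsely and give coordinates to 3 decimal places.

solid 
facet normal -0.594 0.632 -0.497
outer loop
vertex -0.529 2.436 3.363
vertex -1.046 2.067 3.512
vertex -0.864 2.551 3.91
endloop
endfacet
facet normal -0.031 0.974 -0.224
outer loop
vertex -0.529 2.436 3.363
vertex -0.864 2.551 3.91
vertex -0.213 2.573 3.917
endloop
endfacet
facet normal 0.559 0.673 -0.485
outer loop
vertex -0.529 2.436 3.363
vertex -0.213 2.573 3.917
vertex 0.009 2.104 3.522
endloop
endfacet
facet normal 0.361 0.143 -0.922
outer loop
vertex -0.529 2.436 3.363
vertex 0.009 2.104 3.522
vertex -0.506 1.791 3.272
endloop
endfacet
facet normal -0.352 0.118 -0.928
outer loop
vertex -0.529 2.436 3.363
vertex -0.506 1.791 3.272
vertex -1.046 2.067 3.512
endloop
endfacet
facet normal -0.035 0.875 0.483
outer loop
vertex -0.213 2.573 3.917
vertex -0.864 2.551 3.91
vertex -0.534 2.289 4.408
endloop
endfacet
facet normal -0.946 0.322 0.041
outer loop
vertex -0.864 2.551 3.91
vertex -1.046 2.067 3.512
vertex -1.049 1.976 4.158
endloop
endfacet
facet normal -0.553 -0.511 -0.658
outer loop
vertex -1.046 2.067 3.512
vertex -0.506 1.791 3.272
vertex -0.827 1.507 3.763
endloop
endfacet
facet normal 0.600 -0.472 -0.646
outer loop
vertex -0.506 1.791 3.272
vertex 0.009 2.104 3.522
vertex -0.176 1.529 3.77
endloop
endfacet
facet normal 0.921 0.386 0.059
outer loop
vertex 0.009 2.104 3.522
vertex -0.213 2.573 3.917
vertex 0.006 2.013 4.168
endloop
endfacet
facet normal -0.361 -0.143 0.922
outer loop
vertex -0.511 1.644 4.317
vertex -0.534 2.289 4.408
vertex -1.049 1.976 4.158
endloop
endfacet
facet normal -0.559 -0.673 0.485
outer loop
vertex -0.511 1.644 4.317
vertex -1.049 1.976 4.158
vertex -0.827 1.507 3.763
endloop
endfacet
facet normal 0.031 -0.974 0.224
outer loop
vertex -0.511 1.644 4.317
vertex -0.827 1.507 3.763
vertex -0.176 1.529 3.77
endloop
endfacet
facet normal 0.594 -0.632 0.497
outer loop
vertex -0.511 1.644 4.317
vertex -0.176 1.529 3.77
vertex 0.006 2.013 4.168
endloop
endfacet
facet normal 0.352 -0.118 0.928
outer loop
vertex -0.511 1.644 4.317
vertex 0.006 2.013 4.168
vertex -0.534 2.289 4.408
endloop
endfacet
facet normal -0.600 0.472 0.646
outer loop
vertex -1.049 1.976 4.158
vertex -0.534 2.289 4.408
vertex -0.864 2.551 3.91
endloop
endfacet
facet normal -0.921 -0.386 -0.059
outer loop
vertex -0.827 1.507 3.763
vertex -1.049 1.976 4.158
vertex -1.046 2.067 3.512
endloop
endfacet
facet normal 0.035 -0.875 -0.483
outer loop
vertex -0.176 1.529 3.77
vertex -0.827 1.507 3.763
vertex -0.506 1.791 3.272
endloop
endfacet
facet normal 0.946 -0.322 -0.041
outer loop
vertex 0.006 2.013 4.168
vertex -0.176 1.529 3.77
vertex 0.009 2.104 3.522
endloop
endfacet
facet normal 0.553 0.511 0.658
outer loop
vertex -0.534 2.289 4.408
vertex 0.006 2.013 4.168
vertex -0.213 2.573 3.917
endloop
endfacet
facet normal 0.373 0.538 -0.756
outer loop
vertex 3.997 2.227 -1.455
vertex 3.438 1.627 -2.158
vertex 2.997 2.519 -1.74
endloop
endfacet
facet normal -0.092 0.515 0.852
outer loop
vertex 3.997 2.227 -1.455
vertex 2.997 2.519 -1.74
vertex 2.642 0.473 -0.542
endloop
endfacet
facet normal 0.373 0.538 -0.756
outer loop
vertex 2.997 2.519 -1.74
vertex 3.438 1.627 -2.158
vertex 2.438 1.919 -2.443
endloop
endfacet
facet normal -0.855 0.364 0.369
outer loop
vertex 2.997 2.519 -1.74
vertex 2.438 1.919 -2.443
vertex 2.642 0.473 -0.542
endloop
endfacet
facet normal 0.373 0.539 -0.755
outer loop
vertex 2.438 1.919 -2.443
vertex 3.438 1.627 -2.158
vertex 2.88 1.027 -2.862
endloop
endfacet
facet normal -0.912 -0.367 -0.181
outer loop
vertex 2.438 1.919 -2.443
vertex 2.88 1.027 -2.862
vertex 2.642 0.473 -0.542
endloop
endfacet
facet normal 0.373 0.539 -0.755
outer loop
vertex 2.88 1.027 -2.862
vertex 3.438 1.627 -2.158
vertex 3.88 0.734 -2.577
endloop
endfacet
facet normal -0.207 -0.947 -0.247
outer loop
vertex 2.88 1.027 -2.862
vertex 3.88 0.734 -2.577
vertex 2.642 0.473 -0.542
endloop
endfacet
facet normal 0.372 0.539 -0.756
outer loop
vertex 3.88 0.734 -2.577
vertex 3.438 1.627 -2.158
vertex 4.438 1.334 -1.874
endloop
endfacet
facet normal 0.557 -0.796 0.237
outer loop
vertex 3.88 0.734 -2.577
vertex 4.438 1.334 -1.874
vertex 2.642 0.473 -0.542
endloop
endfacet
facet normal 0.372 0.539 -0.756
outer loop
vertex 4.438 1.334 -1.874
vertex 3.438 1.627 -2.158
vertex 3.997 2.227 -1.455
endloop
endfacet
facet normal 0.614 -0.065 0.786
outer loop
vertex 4.438 1.334 -1.874
vertex 3.997 2.227 -1.455
vertex 2.642 0.473 -0.542
endloop
endfacet

endsolid
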